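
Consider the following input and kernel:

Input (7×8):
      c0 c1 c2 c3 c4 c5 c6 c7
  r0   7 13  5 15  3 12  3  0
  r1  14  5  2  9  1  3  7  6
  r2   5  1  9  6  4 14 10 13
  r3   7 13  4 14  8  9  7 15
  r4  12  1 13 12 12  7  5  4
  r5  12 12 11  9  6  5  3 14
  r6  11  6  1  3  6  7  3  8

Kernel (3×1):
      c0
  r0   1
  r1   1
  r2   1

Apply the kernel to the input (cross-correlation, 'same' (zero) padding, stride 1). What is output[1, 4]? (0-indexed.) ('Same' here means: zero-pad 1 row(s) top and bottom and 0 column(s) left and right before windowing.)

8

The receptive field on the zero-padded input at this output position is [3 / 1 / 4]. Elementwise product with the kernel and sum: 3·1 + 1·1 + 4·1.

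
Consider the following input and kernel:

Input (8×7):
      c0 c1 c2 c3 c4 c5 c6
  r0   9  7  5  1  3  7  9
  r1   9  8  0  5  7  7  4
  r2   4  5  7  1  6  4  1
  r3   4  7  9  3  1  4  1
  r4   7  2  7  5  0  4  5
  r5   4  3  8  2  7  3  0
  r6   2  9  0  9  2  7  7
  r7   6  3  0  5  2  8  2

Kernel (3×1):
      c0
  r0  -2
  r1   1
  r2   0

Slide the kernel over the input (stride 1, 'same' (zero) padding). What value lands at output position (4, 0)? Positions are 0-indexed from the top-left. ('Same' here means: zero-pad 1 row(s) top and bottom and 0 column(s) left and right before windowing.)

The receptive field on the zero-padded input at this output position is [4 / 7 / 4]. Elementwise product with the kernel and sum: 4·-2 + 7·1.

-1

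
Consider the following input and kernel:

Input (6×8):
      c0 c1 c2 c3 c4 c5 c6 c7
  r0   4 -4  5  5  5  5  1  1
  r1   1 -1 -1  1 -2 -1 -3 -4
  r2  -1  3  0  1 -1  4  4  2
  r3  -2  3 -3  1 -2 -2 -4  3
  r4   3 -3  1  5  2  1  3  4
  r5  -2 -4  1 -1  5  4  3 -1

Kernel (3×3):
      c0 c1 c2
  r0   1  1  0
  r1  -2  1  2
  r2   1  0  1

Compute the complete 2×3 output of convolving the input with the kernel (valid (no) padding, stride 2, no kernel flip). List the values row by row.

Output[0,0]: The receptive field on the input at this output position is [4 -4 5 / 1 -1 -1 / -1 3 0]. Elementwise product with the kernel and sum: 4·1 + -4·1 + 1·-2 + -1·1 + -1·2 + -1·1 + 0·1.

-6 8 10
7 7 2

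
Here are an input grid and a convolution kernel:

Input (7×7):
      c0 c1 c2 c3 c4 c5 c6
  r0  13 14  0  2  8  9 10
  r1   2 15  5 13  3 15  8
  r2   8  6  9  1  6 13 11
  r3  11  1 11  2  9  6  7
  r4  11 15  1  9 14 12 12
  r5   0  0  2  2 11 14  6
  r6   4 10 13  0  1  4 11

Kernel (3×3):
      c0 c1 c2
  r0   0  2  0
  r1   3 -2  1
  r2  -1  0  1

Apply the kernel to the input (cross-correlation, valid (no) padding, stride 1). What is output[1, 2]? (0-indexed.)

The receptive field on the input at this output position is [5 13 3 / 9 1 6 / 11 2 9]. Elementwise product with the kernel and sum: 13·2 + 9·3 + 1·-2 + 6·1 + 11·-1 + 9·1.

55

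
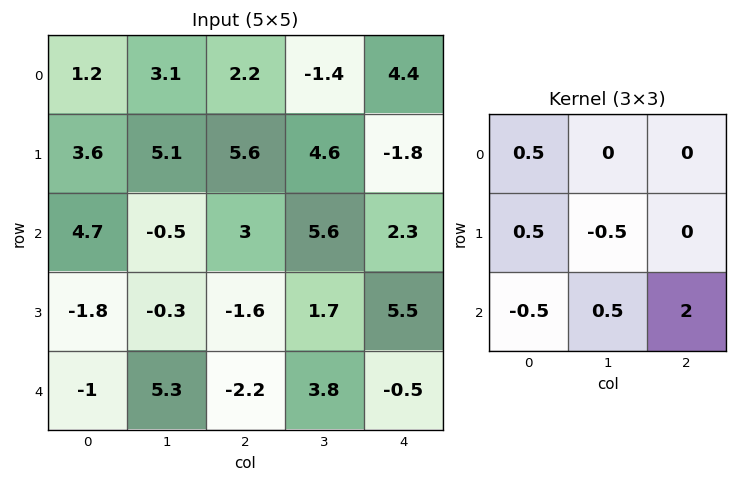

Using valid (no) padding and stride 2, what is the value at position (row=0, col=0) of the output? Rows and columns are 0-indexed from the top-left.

3.25

The receptive field on the input at this output position is [1.2 3.1 2.2 / 3.6 5.1 5.6 / 4.7 -0.5 3]. Elementwise product with the kernel and sum: 1.2·0.5 + 3.6·0.5 + 5.1·-0.5 + 4.7·-0.5 + -0.5·0.5 + 3·2.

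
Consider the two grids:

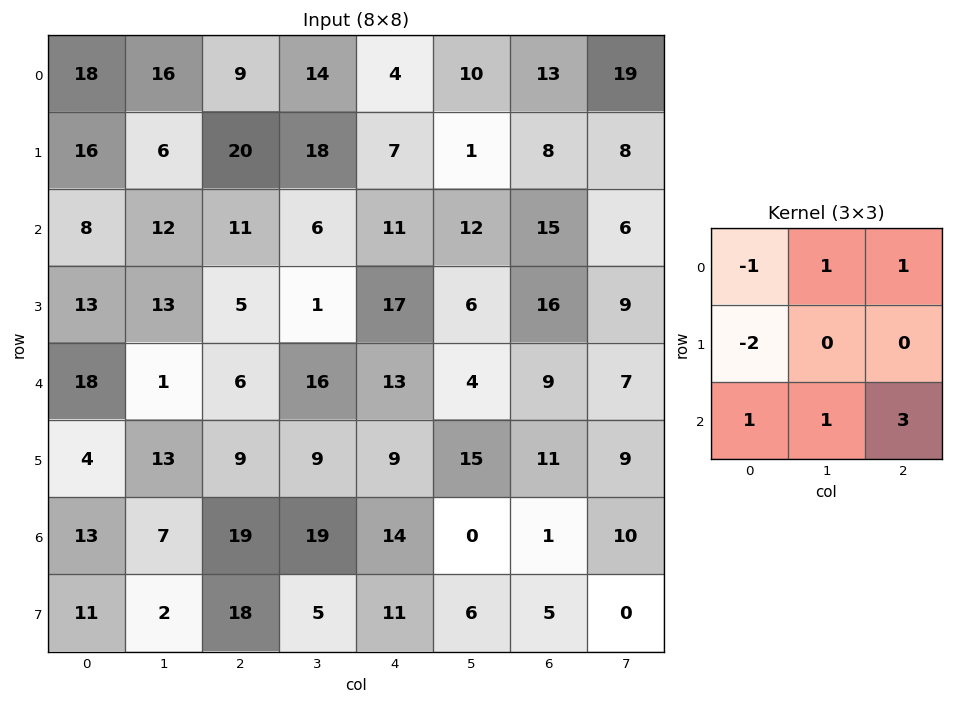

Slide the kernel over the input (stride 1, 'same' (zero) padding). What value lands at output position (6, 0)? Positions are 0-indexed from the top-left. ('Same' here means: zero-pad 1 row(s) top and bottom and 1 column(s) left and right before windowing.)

34

The receptive field on the zero-padded input at this output position is [0 4 13 / 0 13 7 / 0 11 2]. Elementwise product with the kernel and sum: 0·-1 + 4·1 + 13·1 + 0·-2 + 0·1 + 11·1 + 2·3.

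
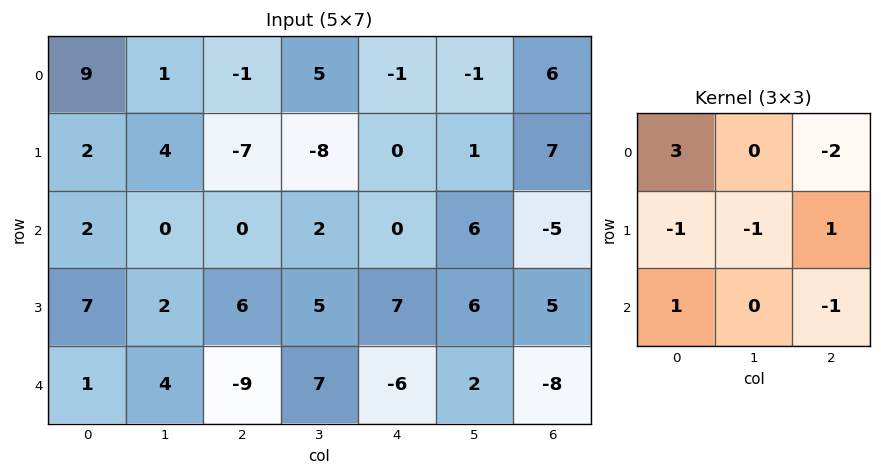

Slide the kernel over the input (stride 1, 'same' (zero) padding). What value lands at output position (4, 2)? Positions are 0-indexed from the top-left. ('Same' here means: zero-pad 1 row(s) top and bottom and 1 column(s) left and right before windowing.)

8

The receptive field on the zero-padded input at this output position is [2 6 5 / 4 -9 7 / 0 0 0]. Elementwise product with the kernel and sum: 2·3 + 5·-2 + 4·-1 + -9·-1 + 7·1 + 0·1 + 0·-1.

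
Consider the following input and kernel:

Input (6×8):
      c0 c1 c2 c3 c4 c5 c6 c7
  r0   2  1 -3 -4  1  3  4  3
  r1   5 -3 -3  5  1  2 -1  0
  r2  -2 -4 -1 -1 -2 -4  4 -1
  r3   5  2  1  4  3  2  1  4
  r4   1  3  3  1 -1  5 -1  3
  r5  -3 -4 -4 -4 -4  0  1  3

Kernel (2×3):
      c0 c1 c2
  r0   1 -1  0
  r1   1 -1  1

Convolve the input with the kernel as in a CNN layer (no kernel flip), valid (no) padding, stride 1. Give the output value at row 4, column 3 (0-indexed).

2

The receptive field on the input at this output position is [1 -1 5 / -4 -4 0]. Elementwise product with the kernel and sum: 1·1 + -1·-1 + -4·1 + -4·-1 + 0·1.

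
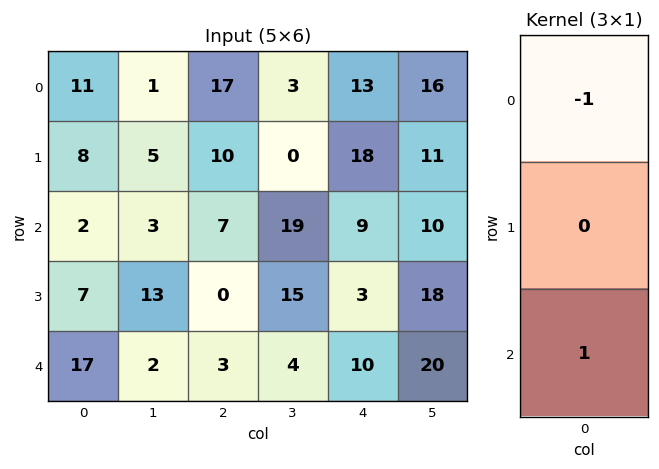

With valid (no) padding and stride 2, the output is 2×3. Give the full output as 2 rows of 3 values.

-9 -10 -4
15 -4 1

Output[0,0]: The receptive field on the input at this output position is [11 / 8 / 2]. Elementwise product with the kernel and sum: 11·-1 + 2·1.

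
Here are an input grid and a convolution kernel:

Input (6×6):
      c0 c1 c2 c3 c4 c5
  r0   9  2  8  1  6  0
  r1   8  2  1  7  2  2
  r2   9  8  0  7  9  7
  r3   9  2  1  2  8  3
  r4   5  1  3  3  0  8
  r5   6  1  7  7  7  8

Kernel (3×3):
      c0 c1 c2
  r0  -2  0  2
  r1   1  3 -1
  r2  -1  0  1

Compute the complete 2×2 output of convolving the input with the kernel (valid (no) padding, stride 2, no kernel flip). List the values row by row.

2 25
-6 14

Output[0,0]: The receptive field on the input at this output position is [9 2 8 / 8 2 1 / 9 8 0]. Elementwise product with the kernel and sum: 9·-2 + 8·2 + 8·1 + 2·3 + 1·-1 + 9·-1 + 0·1.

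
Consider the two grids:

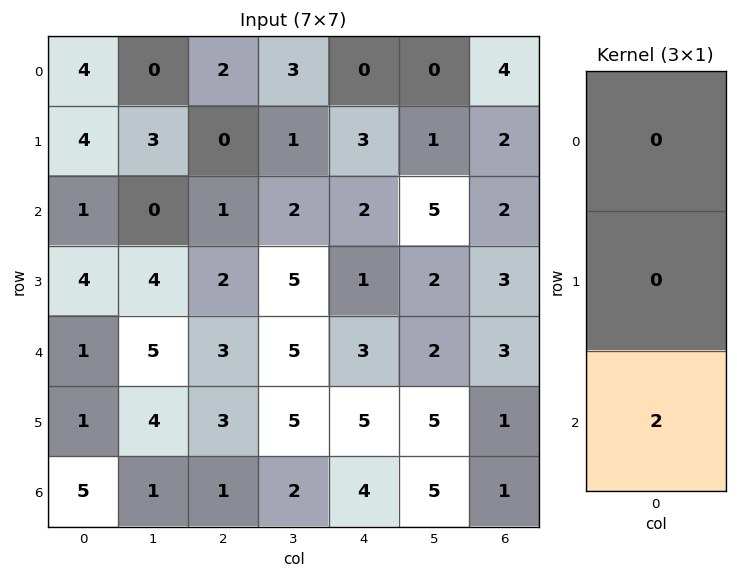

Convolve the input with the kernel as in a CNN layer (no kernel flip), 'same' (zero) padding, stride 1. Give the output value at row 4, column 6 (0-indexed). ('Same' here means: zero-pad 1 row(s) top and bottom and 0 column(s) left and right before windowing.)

The receptive field on the zero-padded input at this output position is [3 / 3 / 1]. Elementwise product with the kernel and sum: 1·2.

2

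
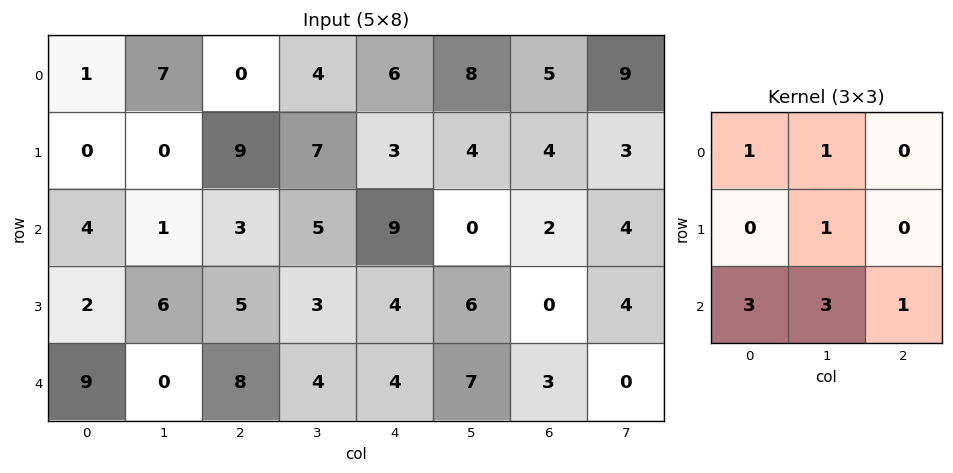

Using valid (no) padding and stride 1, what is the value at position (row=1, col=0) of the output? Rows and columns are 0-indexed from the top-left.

The receptive field on the input at this output position is [0 0 9 / 4 1 3 / 2 6 5]. Elementwise product with the kernel and sum: 0·1 + 0·1 + 1·1 + 2·3 + 6·3 + 5·1.

30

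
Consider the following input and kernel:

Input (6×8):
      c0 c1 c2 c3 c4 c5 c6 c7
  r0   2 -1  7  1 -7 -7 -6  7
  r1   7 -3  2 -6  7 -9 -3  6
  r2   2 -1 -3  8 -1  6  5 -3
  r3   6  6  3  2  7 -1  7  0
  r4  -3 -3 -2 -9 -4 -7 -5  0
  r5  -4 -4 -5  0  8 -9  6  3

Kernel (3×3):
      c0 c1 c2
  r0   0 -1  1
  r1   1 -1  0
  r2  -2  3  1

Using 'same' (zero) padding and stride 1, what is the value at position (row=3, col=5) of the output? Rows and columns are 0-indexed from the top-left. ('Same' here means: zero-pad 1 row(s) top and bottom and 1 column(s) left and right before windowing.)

The receptive field on the zero-padded input at this output position is [-1 6 5 / 7 -1 7 / -4 -7 -5]. Elementwise product with the kernel and sum: 6·-1 + 5·1 + 7·1 + -1·-1 + -4·-2 + -7·3 + -5·1.

-11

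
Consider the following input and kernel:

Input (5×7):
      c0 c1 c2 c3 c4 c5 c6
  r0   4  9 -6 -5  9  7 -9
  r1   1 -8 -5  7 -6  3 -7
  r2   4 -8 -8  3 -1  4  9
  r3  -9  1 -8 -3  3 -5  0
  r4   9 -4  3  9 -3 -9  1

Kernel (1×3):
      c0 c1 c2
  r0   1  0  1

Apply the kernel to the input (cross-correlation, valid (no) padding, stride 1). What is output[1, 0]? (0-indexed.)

The receptive field on the input at this output position is [1 -8 -5]. Elementwise product with the kernel and sum: 1·1 + -5·1.

-4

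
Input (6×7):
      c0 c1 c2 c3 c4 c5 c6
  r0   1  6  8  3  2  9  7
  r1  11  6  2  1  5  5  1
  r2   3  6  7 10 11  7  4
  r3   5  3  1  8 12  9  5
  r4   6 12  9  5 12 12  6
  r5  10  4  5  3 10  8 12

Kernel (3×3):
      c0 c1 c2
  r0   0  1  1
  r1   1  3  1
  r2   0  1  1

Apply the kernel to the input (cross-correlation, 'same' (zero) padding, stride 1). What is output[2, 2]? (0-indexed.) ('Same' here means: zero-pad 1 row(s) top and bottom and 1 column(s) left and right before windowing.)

The receptive field on the zero-padded input at this output position is [6 2 1 / 6 7 10 / 3 1 8]. Elementwise product with the kernel and sum: 2·1 + 1·1 + 6·1 + 7·3 + 10·1 + 1·1 + 8·1.

49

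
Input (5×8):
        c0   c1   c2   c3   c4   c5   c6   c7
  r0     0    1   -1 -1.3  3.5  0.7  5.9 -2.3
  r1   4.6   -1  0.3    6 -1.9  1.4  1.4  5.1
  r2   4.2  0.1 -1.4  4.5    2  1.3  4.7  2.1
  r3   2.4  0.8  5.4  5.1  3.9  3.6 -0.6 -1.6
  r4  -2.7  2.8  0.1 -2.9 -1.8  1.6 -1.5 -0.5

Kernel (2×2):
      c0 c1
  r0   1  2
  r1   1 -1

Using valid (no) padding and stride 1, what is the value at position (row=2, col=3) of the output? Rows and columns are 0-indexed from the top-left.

9.7

The receptive field on the input at this output position is [4.5 2 / 5.1 3.9]. Elementwise product with the kernel and sum: 4.5·1 + 2·2 + 5.1·1 + 3.9·-1.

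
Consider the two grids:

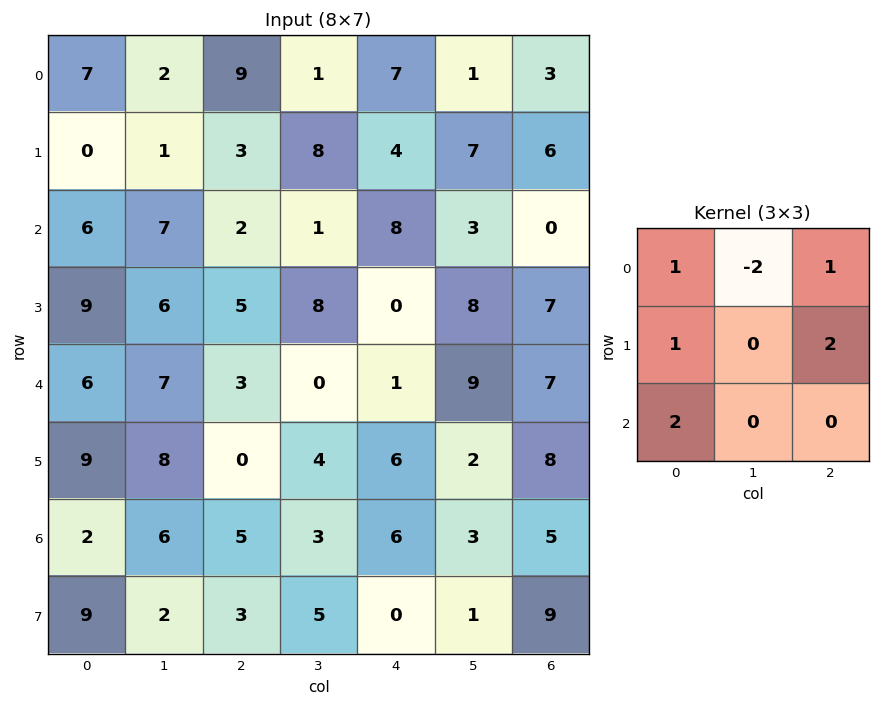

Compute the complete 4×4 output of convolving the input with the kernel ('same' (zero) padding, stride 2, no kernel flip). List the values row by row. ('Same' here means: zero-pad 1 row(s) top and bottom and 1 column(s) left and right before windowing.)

Output[0,0]: The receptive field on the zero-padded input at this output position is [0 0 0 / 0 7 2 / 0 0 1]. Elementwise product with the kernel and sum: 0·1 + 0·-2 + 0·1 + 0·1 + 2·2 + 0·2.
Output[0,1]: The receptive field on the zero-padded input at this output position is [0 0 0 / 2 9 1 / 1 3 8]. Elementwise product with the kernel and sum: 0·1 + 0·-2 + 0·1 + 2·1 + 1·2 + 1·2.

4 6 19 15
15 24 30 14
2 27 42 7
2 28 13 -9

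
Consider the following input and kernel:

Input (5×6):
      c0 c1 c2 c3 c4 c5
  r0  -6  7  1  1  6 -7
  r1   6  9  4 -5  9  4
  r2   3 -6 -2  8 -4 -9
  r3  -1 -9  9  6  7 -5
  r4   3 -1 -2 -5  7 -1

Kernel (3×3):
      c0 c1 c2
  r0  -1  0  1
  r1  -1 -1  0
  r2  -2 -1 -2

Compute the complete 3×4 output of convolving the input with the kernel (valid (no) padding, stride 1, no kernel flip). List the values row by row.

Output[0,0]: The receptive field on the input at this output position is [-6 7 1 / 6 9 4 / 3 -6 -2]. Elementwise product with the kernel and sum: -6·-1 + 1·1 + 6·-1 + 9·-1 + 3·-2 + -6·-1 + -2·-2.
Output[0,1]: The receptive field on the input at this output position is [7 1 1 / 9 4 -5 / -6 -2 8]. Elementwise product with the kernel and sum: 7·-1 + 1·1 + 9·-1 + 4·-1 + -6·-2 + -2·-1 + 8·-2.

-4 -21 10 -6
-6 -9 -39 -4
4 28 -22 -25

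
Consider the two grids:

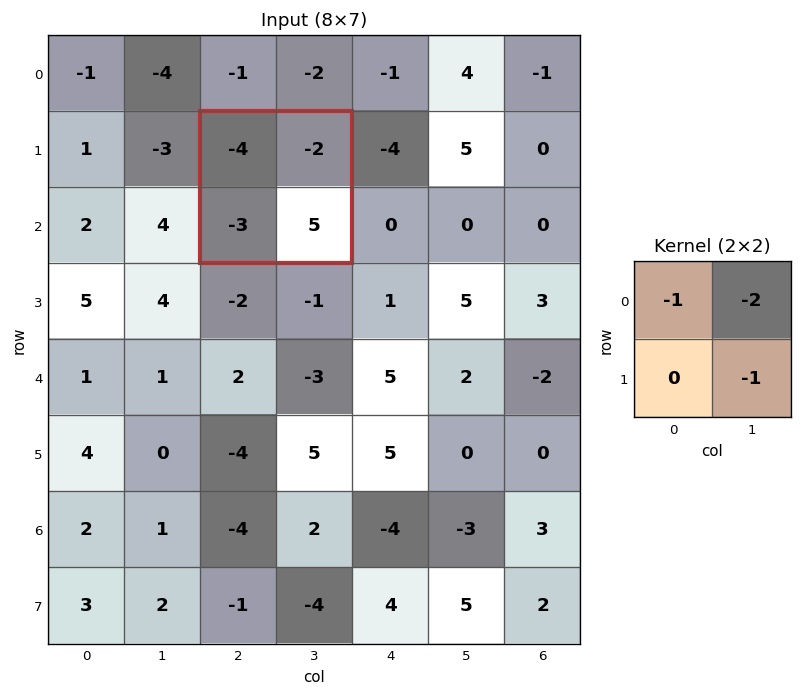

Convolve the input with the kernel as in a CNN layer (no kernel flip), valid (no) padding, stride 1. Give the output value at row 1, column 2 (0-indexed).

3

The receptive field on the input at this output position is [-4 -2 / -3 5]. Elementwise product with the kernel and sum: -4·-1 + -2·-2 + 5·-1.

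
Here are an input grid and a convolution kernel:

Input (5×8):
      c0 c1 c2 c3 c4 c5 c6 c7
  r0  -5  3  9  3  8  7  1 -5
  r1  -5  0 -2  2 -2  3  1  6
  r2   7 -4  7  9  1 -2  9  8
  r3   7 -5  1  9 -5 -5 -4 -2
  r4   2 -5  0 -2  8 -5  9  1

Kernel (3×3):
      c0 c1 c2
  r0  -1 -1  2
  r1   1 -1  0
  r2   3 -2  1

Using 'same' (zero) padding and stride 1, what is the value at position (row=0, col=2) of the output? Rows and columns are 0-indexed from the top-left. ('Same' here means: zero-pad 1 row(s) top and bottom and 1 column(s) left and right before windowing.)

The receptive field on the zero-padded input at this output position is [0 0 0 / 3 9 3 / 0 -2 2]. Elementwise product with the kernel and sum: 0·-1 + 0·-1 + 0·2 + 3·1 + 9·-1 + 0·3 + -2·-2 + 2·1.

0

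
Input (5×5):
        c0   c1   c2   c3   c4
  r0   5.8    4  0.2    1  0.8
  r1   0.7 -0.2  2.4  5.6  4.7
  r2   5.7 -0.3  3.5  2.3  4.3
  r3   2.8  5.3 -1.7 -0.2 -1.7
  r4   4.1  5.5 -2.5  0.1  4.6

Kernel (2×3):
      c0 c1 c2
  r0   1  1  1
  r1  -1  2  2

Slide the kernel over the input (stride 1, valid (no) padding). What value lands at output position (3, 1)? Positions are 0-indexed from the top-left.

-6.9

The receptive field on the input at this output position is [5.3 -1.7 -0.2 / 5.5 -2.5 0.1]. Elementwise product with the kernel and sum: 5.3·1 + -1.7·1 + -0.2·1 + 5.5·-1 + -2.5·2 + 0.1·2.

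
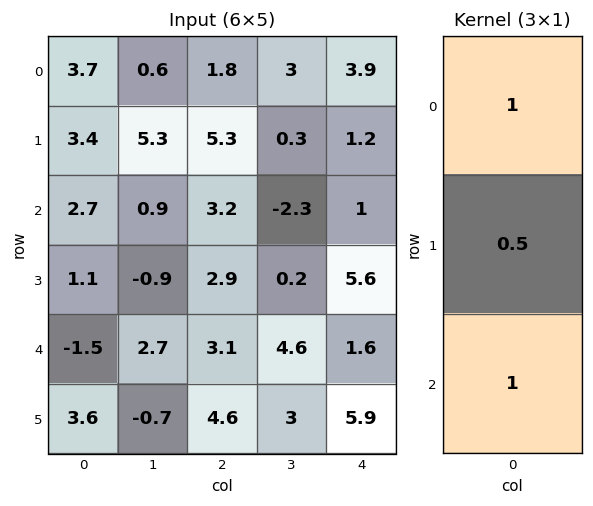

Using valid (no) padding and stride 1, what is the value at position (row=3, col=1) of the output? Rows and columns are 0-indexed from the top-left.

-0.25

The receptive field on the input at this output position is [-0.9 / 2.7 / -0.7]. Elementwise product with the kernel and sum: -0.9·1 + 2.7·0.5 + -0.7·1.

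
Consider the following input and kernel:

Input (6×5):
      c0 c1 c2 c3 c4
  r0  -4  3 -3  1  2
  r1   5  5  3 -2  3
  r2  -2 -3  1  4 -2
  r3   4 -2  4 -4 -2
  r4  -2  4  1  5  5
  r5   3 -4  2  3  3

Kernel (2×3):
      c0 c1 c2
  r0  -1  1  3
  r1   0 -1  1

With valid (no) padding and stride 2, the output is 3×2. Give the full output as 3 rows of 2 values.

-4 15
8 -1
15 19

Output[0,0]: The receptive field on the input at this output position is [-4 3 -3 / 5 5 3]. Elementwise product with the kernel and sum: -4·-1 + 3·1 + -3·3 + 5·-1 + 3·1.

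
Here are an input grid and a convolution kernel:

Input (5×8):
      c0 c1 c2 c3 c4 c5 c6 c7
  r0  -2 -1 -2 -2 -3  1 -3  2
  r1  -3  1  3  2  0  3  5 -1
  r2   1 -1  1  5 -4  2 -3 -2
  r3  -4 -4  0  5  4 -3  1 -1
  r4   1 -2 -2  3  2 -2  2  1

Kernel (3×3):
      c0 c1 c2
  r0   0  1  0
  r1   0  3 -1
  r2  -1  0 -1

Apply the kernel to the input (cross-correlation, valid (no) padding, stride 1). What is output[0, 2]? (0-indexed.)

7

The receptive field on the input at this output position is [-2 -2 -3 / 3 2 0 / 1 5 -4]. Elementwise product with the kernel and sum: -2·1 + 2·3 + 0·-1 + 1·-1 + -4·-1.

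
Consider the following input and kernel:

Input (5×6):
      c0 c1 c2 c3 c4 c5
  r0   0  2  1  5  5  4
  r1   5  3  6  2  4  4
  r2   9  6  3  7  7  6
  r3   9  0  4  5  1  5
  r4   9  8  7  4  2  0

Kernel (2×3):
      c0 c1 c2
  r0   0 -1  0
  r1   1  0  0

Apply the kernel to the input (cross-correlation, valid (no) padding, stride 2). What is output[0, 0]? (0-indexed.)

The receptive field on the input at this output position is [0 2 1 / 5 3 6]. Elementwise product with the kernel and sum: 2·-1 + 5·1.

3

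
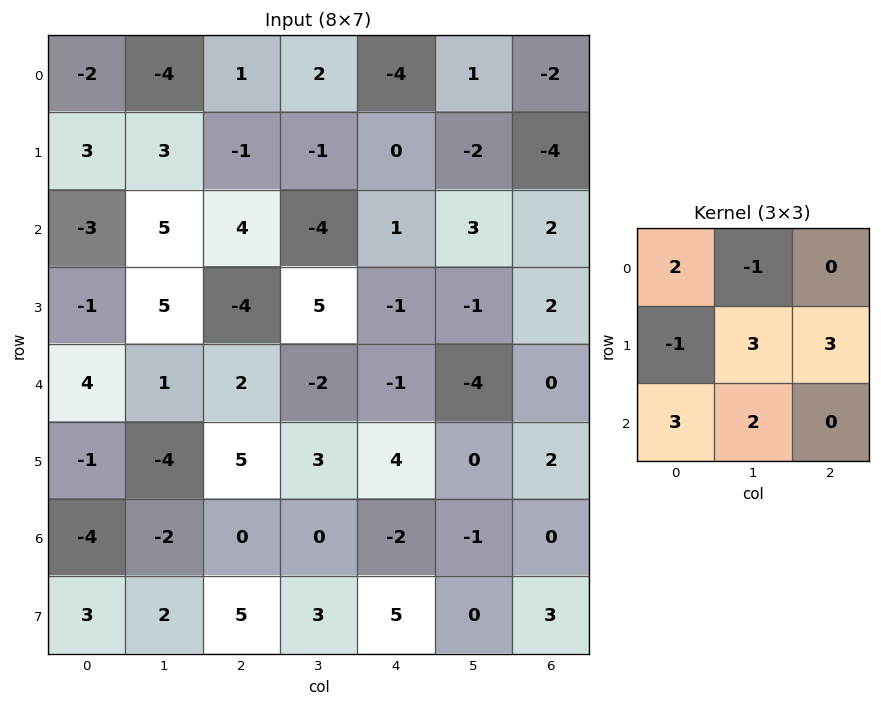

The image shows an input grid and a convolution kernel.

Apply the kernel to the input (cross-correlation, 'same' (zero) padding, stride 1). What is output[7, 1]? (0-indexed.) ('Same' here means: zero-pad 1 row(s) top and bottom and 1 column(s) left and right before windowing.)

12

The receptive field on the zero-padded input at this output position is [-4 -2 0 / 3 2 5 / 0 0 0]. Elementwise product with the kernel and sum: -4·2 + -2·-1 + 3·-1 + 2·3 + 5·3 + 0·3 + 0·2.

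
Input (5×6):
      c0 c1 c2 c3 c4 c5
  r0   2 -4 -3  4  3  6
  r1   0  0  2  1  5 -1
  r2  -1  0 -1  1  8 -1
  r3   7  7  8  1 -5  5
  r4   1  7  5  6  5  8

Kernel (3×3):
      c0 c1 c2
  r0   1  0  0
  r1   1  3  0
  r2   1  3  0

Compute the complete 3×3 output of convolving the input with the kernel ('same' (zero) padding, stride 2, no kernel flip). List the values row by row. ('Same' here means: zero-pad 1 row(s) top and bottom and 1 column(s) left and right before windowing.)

6 -7 29
18 28 12
3 29 22

Output[0,0]: The receptive field on the zero-padded input at this output position is [0 0 0 / 0 2 -4 / 0 0 0]. Elementwise product with the kernel and sum: 0·1 + 0·1 + 2·3 + 0·1 + 0·3.
Output[0,1]: The receptive field on the zero-padded input at this output position is [0 0 0 / -4 -3 4 / 0 2 1]. Elementwise product with the kernel and sum: 0·1 + -4·1 + -3·3 + 0·1 + 2·3.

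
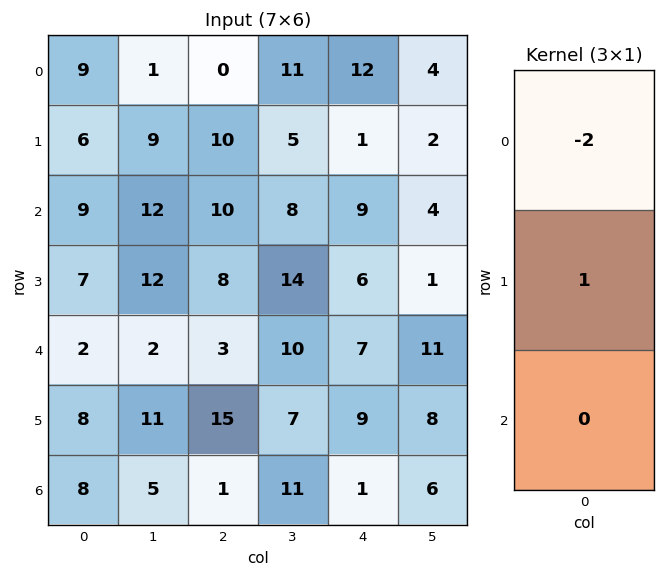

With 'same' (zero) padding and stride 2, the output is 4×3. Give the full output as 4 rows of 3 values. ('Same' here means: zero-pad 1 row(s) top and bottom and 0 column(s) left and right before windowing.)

Output[0,0]: The receptive field on the zero-padded input at this output position is [0 / 9 / 6]. Elementwise product with the kernel and sum: 0·-2 + 9·1.
Output[0,1]: The receptive field on the zero-padded input at this output position is [0 / 0 / 10]. Elementwise product with the kernel and sum: 0·-2 + 0·1.

9 0 12
-3 -10 7
-12 -13 -5
-8 -29 -17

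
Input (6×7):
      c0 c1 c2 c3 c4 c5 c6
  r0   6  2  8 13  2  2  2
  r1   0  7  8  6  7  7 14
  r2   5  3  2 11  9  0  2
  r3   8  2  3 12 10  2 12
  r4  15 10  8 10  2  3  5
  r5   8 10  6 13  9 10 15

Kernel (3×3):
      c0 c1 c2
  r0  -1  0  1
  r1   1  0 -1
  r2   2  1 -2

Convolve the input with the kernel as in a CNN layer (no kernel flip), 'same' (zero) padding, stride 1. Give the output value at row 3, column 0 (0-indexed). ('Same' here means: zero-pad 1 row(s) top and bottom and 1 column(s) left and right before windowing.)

The receptive field on the zero-padded input at this output position is [0 5 3 / 0 8 2 / 0 15 10]. Elementwise product with the kernel and sum: 0·-1 + 3·1 + 0·1 + 2·-1 + 0·2 + 15·1 + 10·-2.

-4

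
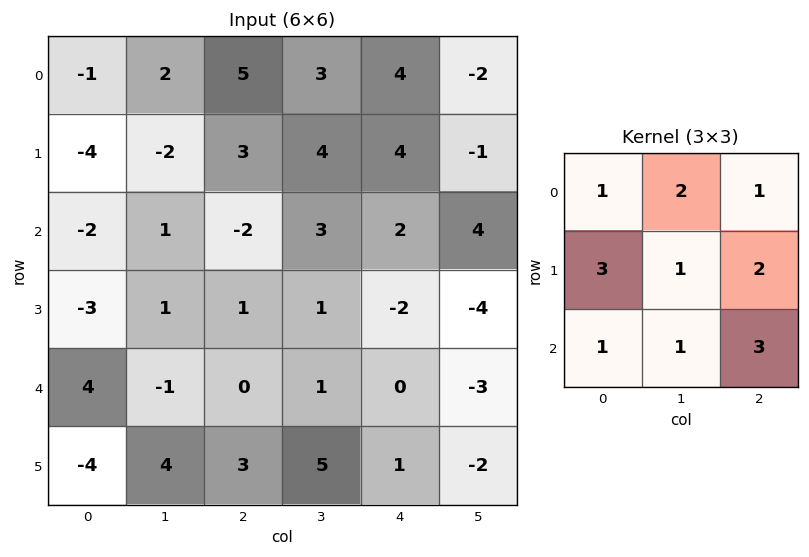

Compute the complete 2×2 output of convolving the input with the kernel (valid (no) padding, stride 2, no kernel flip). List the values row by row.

Output[0,0]: The receptive field on the input at this output position is [-1 2 5 / -4 -2 3 / -2 1 -2]. Elementwise product with the kernel and sum: -1·1 + 2·2 + 5·1 + -4·3 + -2·1 + 3·2 + -2·1 + 1·1 + -2·3.

-7 43
-5 7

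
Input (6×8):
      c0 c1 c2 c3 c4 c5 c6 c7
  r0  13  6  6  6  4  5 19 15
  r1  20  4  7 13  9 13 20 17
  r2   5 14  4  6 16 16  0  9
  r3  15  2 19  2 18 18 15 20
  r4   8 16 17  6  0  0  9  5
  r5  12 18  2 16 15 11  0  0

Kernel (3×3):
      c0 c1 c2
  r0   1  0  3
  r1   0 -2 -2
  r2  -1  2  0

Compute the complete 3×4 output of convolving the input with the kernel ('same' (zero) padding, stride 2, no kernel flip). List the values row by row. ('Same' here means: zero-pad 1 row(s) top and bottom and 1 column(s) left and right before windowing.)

2 -14 -13 -41
4 59 22 58
-18 -52 70 39

Output[0,0]: The receptive field on the zero-padded input at this output position is [0 0 0 / 0 13 6 / 0 20 4]. Elementwise product with the kernel and sum: 0·1 + 0·3 + 13·-2 + 6·-2 + 0·-1 + 20·2.
Output[0,1]: The receptive field on the zero-padded input at this output position is [0 0 0 / 6 6 6 / 4 7 13]. Elementwise product with the kernel and sum: 0·1 + 0·3 + 6·-2 + 6·-2 + 4·-1 + 7·2.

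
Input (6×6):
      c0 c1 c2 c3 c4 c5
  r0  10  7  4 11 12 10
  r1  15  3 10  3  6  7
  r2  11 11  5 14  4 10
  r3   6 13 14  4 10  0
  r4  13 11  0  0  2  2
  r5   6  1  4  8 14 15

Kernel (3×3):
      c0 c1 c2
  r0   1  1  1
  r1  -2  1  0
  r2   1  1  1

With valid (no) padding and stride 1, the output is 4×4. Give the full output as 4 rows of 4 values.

21 56 33 61
50 30 51 6
52 29 1 34
29 22 54 53

Output[0,0]: The receptive field on the input at this output position is [10 7 4 / 15 3 10 / 11 11 5]. Elementwise product with the kernel and sum: 10·1 + 7·1 + 4·1 + 15·-2 + 3·1 + 11·1 + 11·1 + 5·1.
Output[0,1]: The receptive field on the input at this output position is [7 4 11 / 3 10 3 / 11 5 14]. Elementwise product with the kernel and sum: 7·1 + 4·1 + 11·1 + 3·-2 + 10·1 + 11·1 + 5·1 + 14·1.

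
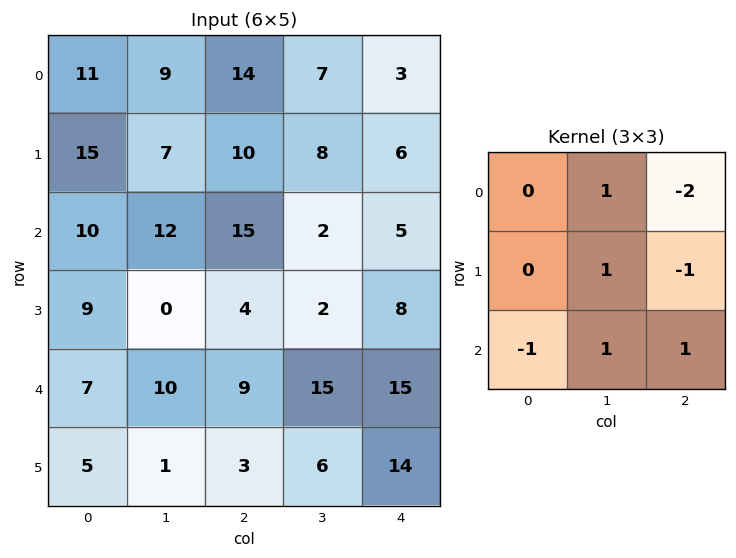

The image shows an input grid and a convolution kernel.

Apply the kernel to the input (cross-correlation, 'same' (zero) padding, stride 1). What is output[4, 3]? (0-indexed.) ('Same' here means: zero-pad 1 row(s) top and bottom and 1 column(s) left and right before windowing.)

The receptive field on the zero-padded input at this output position is [4 2 8 / 9 15 15 / 3 6 14]. Elementwise product with the kernel and sum: 2·1 + 8·-2 + 15·1 + 15·-1 + 3·-1 + 6·1 + 14·1.

3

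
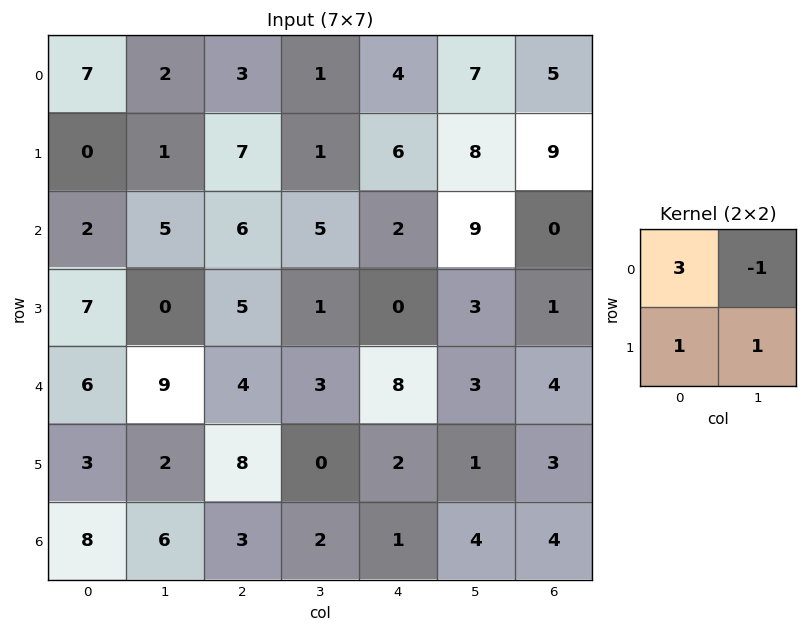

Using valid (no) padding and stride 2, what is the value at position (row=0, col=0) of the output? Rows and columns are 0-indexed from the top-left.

The receptive field on the input at this output position is [7 2 / 0 1]. Elementwise product with the kernel and sum: 7·3 + 2·-1 + 0·1 + 1·1.

20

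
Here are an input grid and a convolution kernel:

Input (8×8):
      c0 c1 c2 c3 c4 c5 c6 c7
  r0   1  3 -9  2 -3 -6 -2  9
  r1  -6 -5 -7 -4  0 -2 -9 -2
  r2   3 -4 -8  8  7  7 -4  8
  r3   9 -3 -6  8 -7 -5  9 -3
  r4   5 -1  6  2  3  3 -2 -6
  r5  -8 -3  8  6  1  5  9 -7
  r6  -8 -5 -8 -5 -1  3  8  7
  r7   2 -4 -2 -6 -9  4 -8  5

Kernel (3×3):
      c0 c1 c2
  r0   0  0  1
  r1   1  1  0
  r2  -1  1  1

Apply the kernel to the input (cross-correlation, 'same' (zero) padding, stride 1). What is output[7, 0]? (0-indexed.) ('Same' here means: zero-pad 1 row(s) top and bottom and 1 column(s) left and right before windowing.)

The receptive field on the zero-padded input at this output position is [0 -8 -5 / 0 2 -4 / 0 0 0]. Elementwise product with the kernel and sum: -5·1 + 0·1 + 2·1 + 0·-1 + 0·1 + 0·1.

-3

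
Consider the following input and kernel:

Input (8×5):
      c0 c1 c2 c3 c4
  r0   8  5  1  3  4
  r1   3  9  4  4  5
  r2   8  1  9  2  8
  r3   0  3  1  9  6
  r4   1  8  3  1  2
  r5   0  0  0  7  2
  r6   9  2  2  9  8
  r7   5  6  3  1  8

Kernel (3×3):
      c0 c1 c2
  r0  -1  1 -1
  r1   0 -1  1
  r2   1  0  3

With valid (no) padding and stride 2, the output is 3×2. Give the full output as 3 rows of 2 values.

Output[0,0]: The receptive field on the input at this output position is [8 5 1 / 3 9 4 / 8 1 9]. Elementwise product with the kernel and sum: 8·-1 + 5·1 + 1·-1 + 9·-1 + 4·1 + 8·1 + 9·3.
Output[0,1]: The receptive field on the input at this output position is [1 3 4 / 4 4 5 / 9 2 8]. Elementwise product with the kernel and sum: 1·-1 + 3·1 + 4·-1 + 4·-1 + 5·1 + 9·1 + 8·3.

26 32
-8 -9
19 17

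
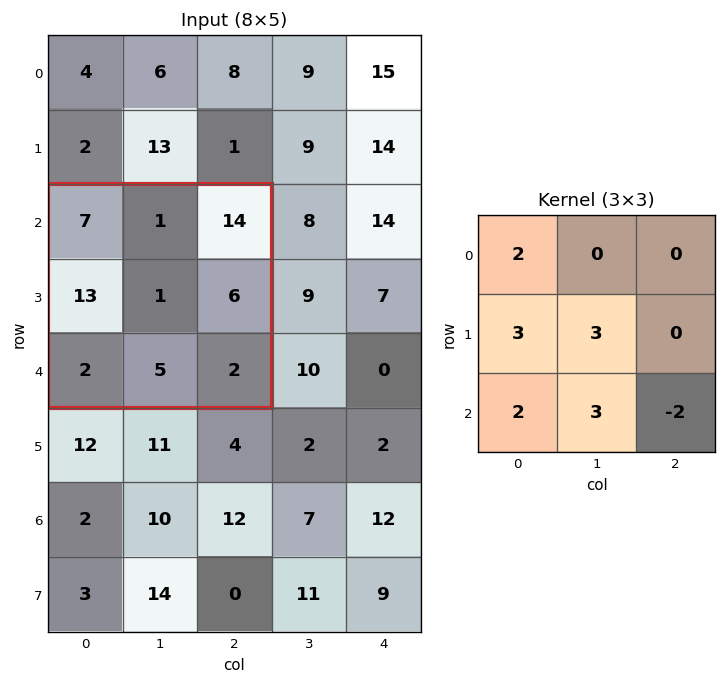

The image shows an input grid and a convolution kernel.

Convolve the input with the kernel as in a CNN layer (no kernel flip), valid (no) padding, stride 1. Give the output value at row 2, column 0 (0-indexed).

The receptive field on the input at this output position is [7 1 14 / 13 1 6 / 2 5 2]. Elementwise product with the kernel and sum: 7·2 + 13·3 + 1·3 + 2·2 + 5·3 + 2·-2.

71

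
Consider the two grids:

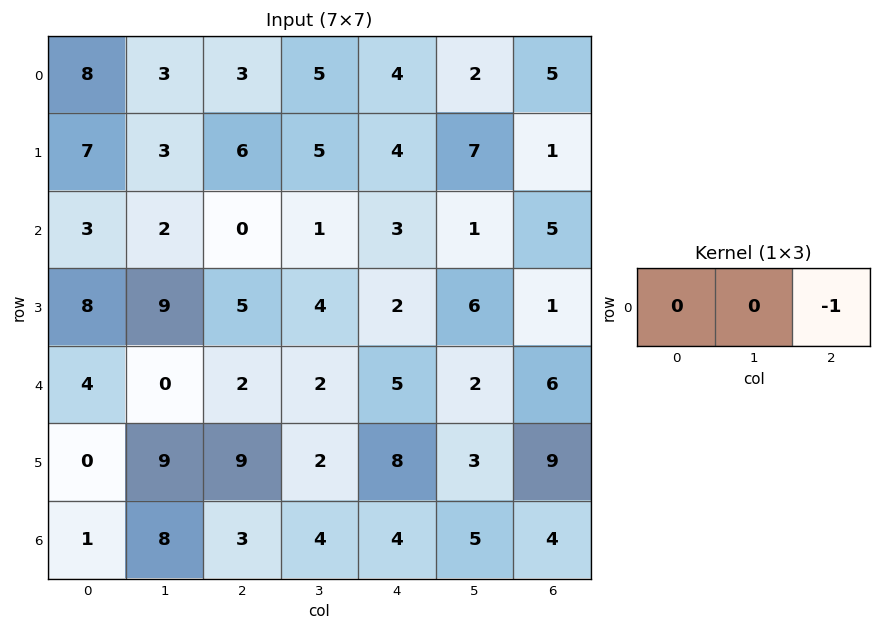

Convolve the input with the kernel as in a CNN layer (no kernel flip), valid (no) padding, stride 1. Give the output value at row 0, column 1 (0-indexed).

-5

The receptive field on the input at this output position is [3 3 5]. Elementwise product with the kernel and sum: 5·-1.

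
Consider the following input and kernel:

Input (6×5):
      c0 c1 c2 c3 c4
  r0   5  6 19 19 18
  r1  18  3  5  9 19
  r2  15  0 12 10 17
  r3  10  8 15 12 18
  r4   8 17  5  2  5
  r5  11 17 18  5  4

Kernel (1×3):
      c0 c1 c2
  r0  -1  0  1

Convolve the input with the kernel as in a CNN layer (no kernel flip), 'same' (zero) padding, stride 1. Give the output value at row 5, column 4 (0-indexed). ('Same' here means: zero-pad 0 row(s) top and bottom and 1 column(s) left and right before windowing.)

The receptive field on the zero-padded input at this output position is [5 4 0]. Elementwise product with the kernel and sum: 5·-1 + 0·1.

-5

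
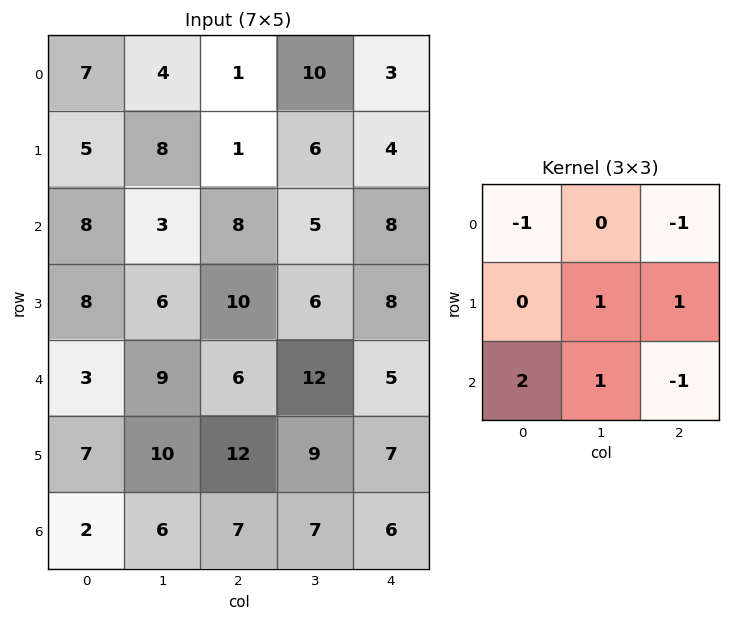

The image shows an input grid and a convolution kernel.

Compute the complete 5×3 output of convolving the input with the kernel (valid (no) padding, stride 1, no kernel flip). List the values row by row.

12 2 19
17 15 26
9 20 17
9 29 25
16 12 20

Output[0,0]: The receptive field on the input at this output position is [7 4 1 / 5 8 1 / 8 3 8]. Elementwise product with the kernel and sum: 7·-1 + 1·-1 + 8·1 + 1·1 + 8·2 + 3·1 + 8·-1.
Output[0,1]: The receptive field on the input at this output position is [4 1 10 / 8 1 6 / 3 8 5]. Elementwise product with the kernel and sum: 4·-1 + 10·-1 + 1·1 + 6·1 + 3·2 + 8·1 + 5·-1.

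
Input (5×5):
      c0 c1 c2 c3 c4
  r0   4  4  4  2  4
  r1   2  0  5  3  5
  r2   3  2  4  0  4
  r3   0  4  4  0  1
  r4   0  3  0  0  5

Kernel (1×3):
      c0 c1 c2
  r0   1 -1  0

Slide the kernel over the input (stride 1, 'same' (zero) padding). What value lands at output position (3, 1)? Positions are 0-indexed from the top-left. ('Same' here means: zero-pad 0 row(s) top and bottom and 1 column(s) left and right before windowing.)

The receptive field on the zero-padded input at this output position is [0 4 4]. Elementwise product with the kernel and sum: 0·1 + 4·-1.

-4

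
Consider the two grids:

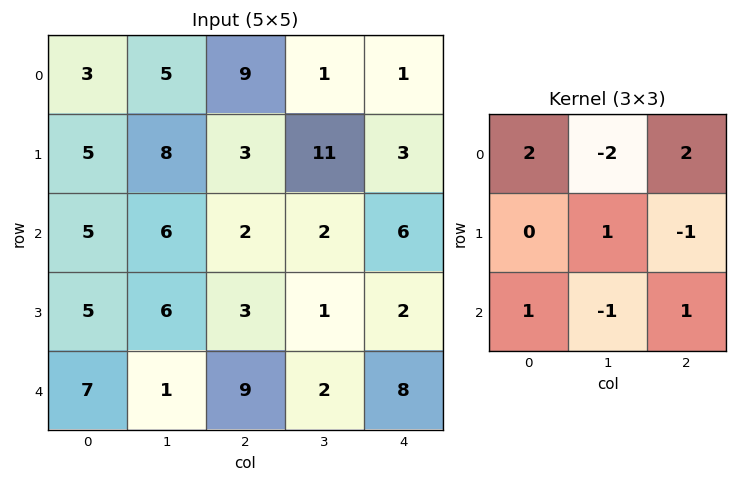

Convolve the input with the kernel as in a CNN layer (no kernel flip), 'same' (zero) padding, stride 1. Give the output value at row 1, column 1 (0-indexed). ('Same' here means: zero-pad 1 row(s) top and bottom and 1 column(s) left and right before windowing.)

20

The receptive field on the zero-padded input at this output position is [3 5 9 / 5 8 3 / 5 6 2]. Elementwise product with the kernel and sum: 3·2 + 5·-2 + 9·2 + 8·1 + 3·-1 + 5·1 + 6·-1 + 2·1.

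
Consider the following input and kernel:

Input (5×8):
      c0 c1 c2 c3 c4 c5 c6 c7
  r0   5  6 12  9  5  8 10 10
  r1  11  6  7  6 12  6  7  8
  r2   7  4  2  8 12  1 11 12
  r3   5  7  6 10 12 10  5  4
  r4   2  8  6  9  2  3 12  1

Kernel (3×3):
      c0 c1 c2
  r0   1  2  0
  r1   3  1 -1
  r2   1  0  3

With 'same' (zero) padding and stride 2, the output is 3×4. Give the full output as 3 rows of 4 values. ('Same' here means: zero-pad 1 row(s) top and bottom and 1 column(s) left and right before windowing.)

17 45 48 54
46 63 105 44
4 40 60 40

Output[0,0]: The receptive field on the zero-padded input at this output position is [0 0 0 / 0 5 6 / 0 11 6]. Elementwise product with the kernel and sum: 0·1 + 0·2 + 0·3 + 5·1 + 6·-1 + 0·1 + 6·3.
Output[0,1]: The receptive field on the zero-padded input at this output position is [0 0 0 / 6 12 9 / 6 7 6]. Elementwise product with the kernel and sum: 0·1 + 0·2 + 6·3 + 12·1 + 9·-1 + 6·1 + 6·3.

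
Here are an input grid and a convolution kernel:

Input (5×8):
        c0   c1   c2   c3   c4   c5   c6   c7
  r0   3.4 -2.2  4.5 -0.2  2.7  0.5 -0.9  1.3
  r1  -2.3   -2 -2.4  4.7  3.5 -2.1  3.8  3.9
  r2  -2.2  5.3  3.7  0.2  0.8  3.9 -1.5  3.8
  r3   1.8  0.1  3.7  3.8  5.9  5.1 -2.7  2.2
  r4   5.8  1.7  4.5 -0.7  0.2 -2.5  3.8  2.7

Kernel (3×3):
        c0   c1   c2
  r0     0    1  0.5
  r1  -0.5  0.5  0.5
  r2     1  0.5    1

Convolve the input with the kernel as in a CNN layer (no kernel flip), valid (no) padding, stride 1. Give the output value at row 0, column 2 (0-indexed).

11.05

The receptive field on the input at this output position is [4.5 -0.2 2.7 / -2.4 4.7 3.5 / 3.7 0.2 0.8]. Elementwise product with the kernel and sum: -0.2·1 + 2.7·0.5 + -2.4·-0.5 + 4.7·0.5 + 3.5·0.5 + 3.7·1 + 0.2·0.5 + 0.8·1.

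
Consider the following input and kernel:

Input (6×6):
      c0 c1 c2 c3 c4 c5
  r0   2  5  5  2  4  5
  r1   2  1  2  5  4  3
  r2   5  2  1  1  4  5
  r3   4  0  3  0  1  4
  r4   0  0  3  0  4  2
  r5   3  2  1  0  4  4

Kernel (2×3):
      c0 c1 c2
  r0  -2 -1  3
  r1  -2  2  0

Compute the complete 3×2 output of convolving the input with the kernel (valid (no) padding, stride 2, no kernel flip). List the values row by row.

4 6
-17 3
7 4

Output[0,0]: The receptive field on the input at this output position is [2 5 5 / 2 1 2]. Elementwise product with the kernel and sum: 2·-2 + 5·-1 + 5·3 + 2·-2 + 1·2.
Output[0,1]: The receptive field on the input at this output position is [5 2 4 / 2 5 4]. Elementwise product with the kernel and sum: 5·-2 + 2·-1 + 4·3 + 2·-2 + 5·2.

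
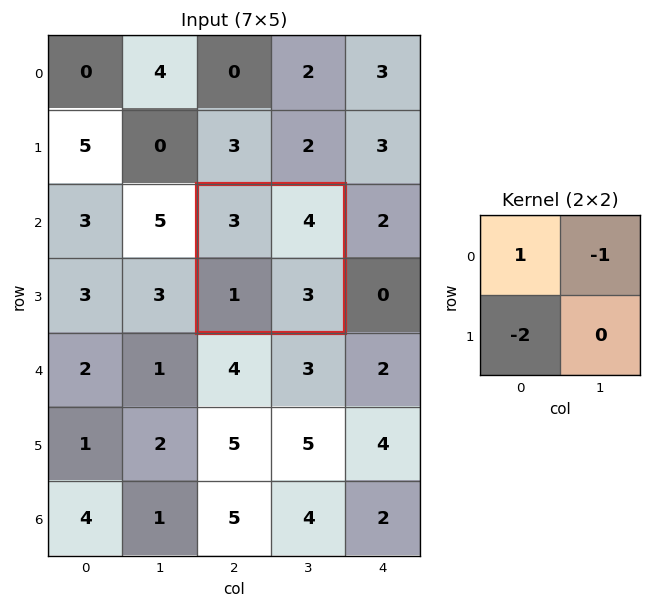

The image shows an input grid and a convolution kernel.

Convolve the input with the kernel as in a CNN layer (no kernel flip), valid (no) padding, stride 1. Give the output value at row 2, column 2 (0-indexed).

The receptive field on the input at this output position is [3 4 / 1 3]. Elementwise product with the kernel and sum: 3·1 + 4·-1 + 1·-2.

-3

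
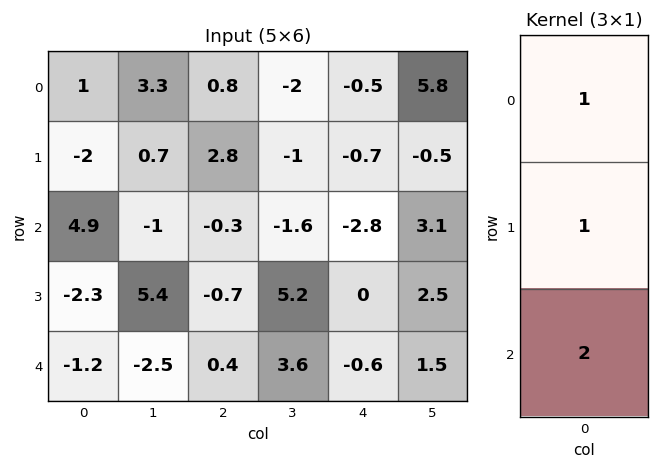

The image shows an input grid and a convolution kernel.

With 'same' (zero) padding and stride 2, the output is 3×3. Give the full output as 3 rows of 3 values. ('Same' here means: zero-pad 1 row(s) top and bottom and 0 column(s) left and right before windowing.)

Output[0,0]: The receptive field on the zero-padded input at this output position is [0 / 1 / -2]. Elementwise product with the kernel and sum: 0·1 + 1·1 + -2·2.
Output[0,1]: The receptive field on the zero-padded input at this output position is [0 / 0.8 / 2.8]. Elementwise product with the kernel and sum: 0·1 + 0.8·1 + 2.8·2.

-3 6.4 -1.9
-1.7 1.1 -3.5
-3.5 -0.3 -0.6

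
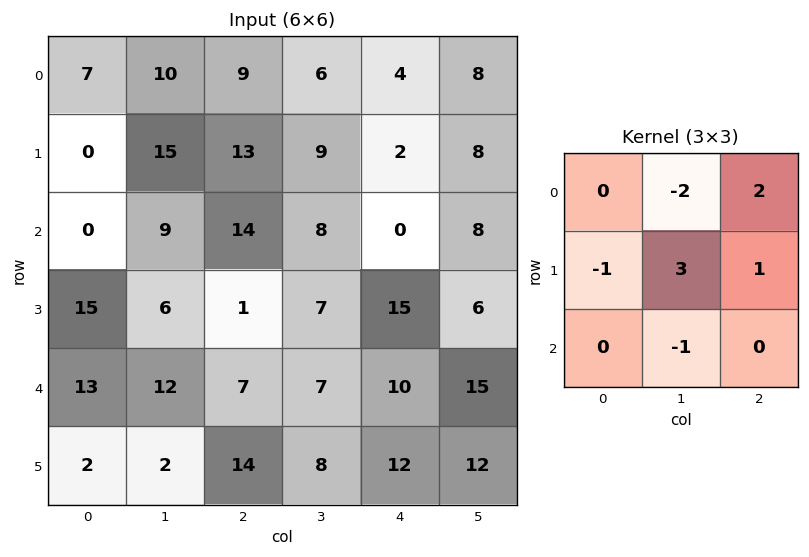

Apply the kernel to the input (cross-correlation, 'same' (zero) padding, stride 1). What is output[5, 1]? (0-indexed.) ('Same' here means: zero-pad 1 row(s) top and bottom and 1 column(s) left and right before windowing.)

8

The receptive field on the zero-padded input at this output position is [13 12 7 / 2 2 14 / 0 0 0]. Elementwise product with the kernel and sum: 12·-2 + 7·2 + 2·-1 + 2·3 + 14·1 + 0·-1.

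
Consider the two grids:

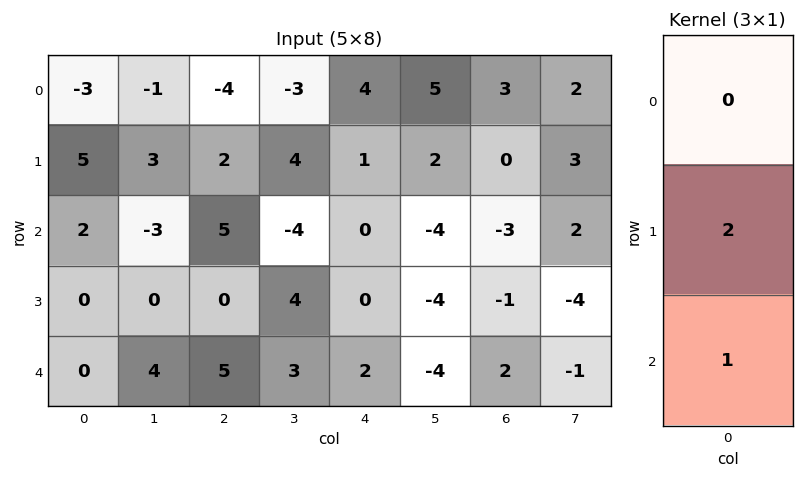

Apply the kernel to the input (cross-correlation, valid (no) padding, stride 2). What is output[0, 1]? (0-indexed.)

9

The receptive field on the input at this output position is [-4 / 2 / 5]. Elementwise product with the kernel and sum: 2·2 + 5·1.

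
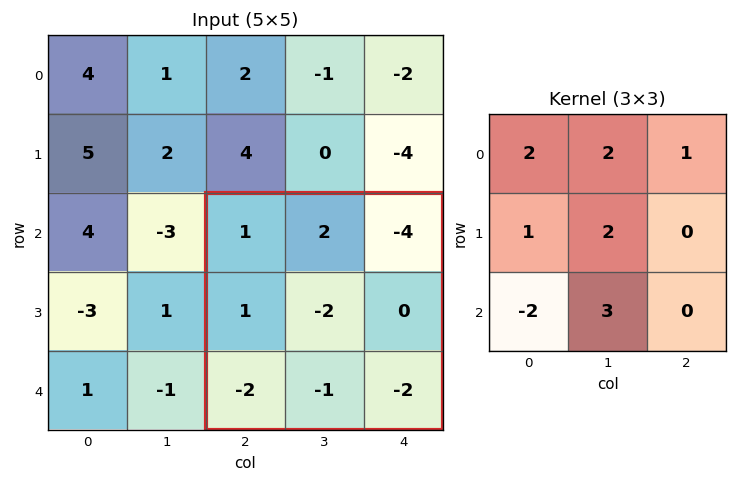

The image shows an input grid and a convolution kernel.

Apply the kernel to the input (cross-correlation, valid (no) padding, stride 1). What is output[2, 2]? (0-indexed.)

0

The receptive field on the input at this output position is [1 2 -4 / 1 -2 0 / -2 -1 -2]. Elementwise product with the kernel and sum: 1·2 + 2·2 + -4·1 + 1·1 + -2·2 + -2·-2 + -1·3.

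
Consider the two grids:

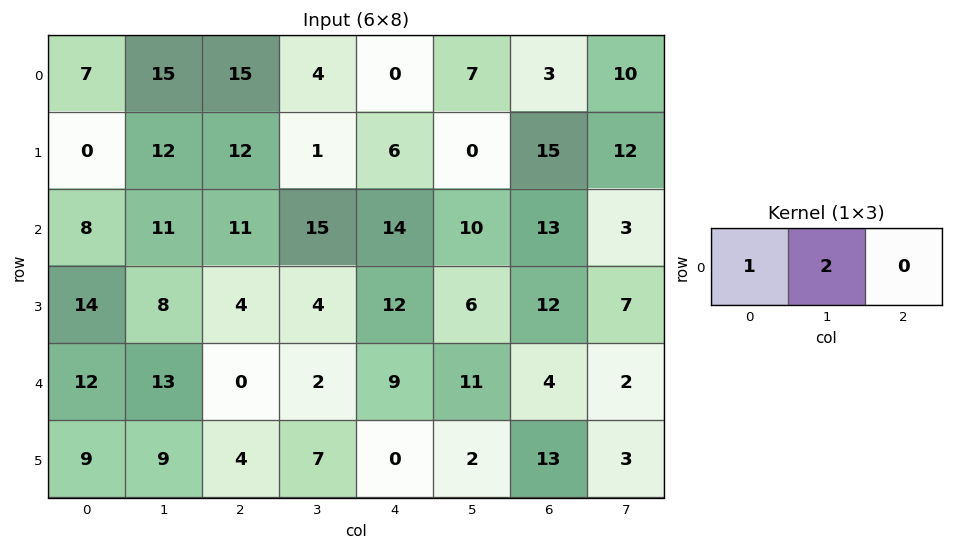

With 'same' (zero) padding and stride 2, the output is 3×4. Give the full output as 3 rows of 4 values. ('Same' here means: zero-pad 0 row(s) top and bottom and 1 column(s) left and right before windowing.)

14 45 4 13
16 33 43 36
24 13 20 19

Output[0,0]: The receptive field on the zero-padded input at this output position is [0 7 15]. Elementwise product with the kernel and sum: 0·1 + 7·2.
Output[0,1]: The receptive field on the zero-padded input at this output position is [15 15 4]. Elementwise product with the kernel and sum: 15·1 + 15·2.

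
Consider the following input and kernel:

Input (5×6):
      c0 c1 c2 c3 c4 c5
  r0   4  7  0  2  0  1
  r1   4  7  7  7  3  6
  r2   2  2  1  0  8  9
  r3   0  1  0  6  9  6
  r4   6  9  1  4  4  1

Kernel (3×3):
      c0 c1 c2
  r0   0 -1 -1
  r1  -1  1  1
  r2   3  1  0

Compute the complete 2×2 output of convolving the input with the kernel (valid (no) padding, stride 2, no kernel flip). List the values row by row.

11 4
25 14

Output[0,0]: The receptive field on the input at this output position is [4 7 0 / 4 7 7 / 2 2 1]. Elementwise product with the kernel and sum: 7·-1 + 0·-1 + 4·-1 + 7·1 + 7·1 + 2·3 + 2·1.
Output[0,1]: The receptive field on the input at this output position is [0 2 0 / 7 7 3 / 1 0 8]. Elementwise product with the kernel and sum: 2·-1 + 0·-1 + 7·-1 + 7·1 + 3·1 + 1·3 + 0·1.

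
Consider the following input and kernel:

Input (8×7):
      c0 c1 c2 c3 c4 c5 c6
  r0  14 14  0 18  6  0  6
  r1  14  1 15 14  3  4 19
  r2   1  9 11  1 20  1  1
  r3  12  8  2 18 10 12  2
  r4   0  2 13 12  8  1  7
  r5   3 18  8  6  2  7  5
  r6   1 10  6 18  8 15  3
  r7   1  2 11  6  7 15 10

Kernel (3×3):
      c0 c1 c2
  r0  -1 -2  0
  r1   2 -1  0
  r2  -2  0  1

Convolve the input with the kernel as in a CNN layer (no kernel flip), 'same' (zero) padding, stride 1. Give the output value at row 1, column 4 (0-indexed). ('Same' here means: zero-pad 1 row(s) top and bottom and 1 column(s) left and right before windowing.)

The receptive field on the zero-padded input at this output position is [18 6 0 / 14 3 4 / 1 20 1]. Elementwise product with the kernel and sum: 18·-1 + 6·-2 + 14·2 + 3·-1 + 1·-2 + 1·1.

-6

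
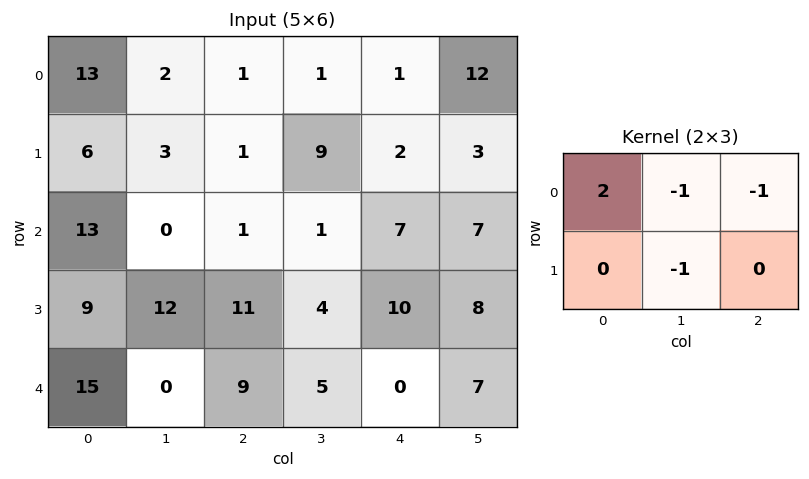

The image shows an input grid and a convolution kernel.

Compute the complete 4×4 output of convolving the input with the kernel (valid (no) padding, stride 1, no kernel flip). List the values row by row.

20 1 -9 -13
8 -5 -10 6
13 -13 -10 -22
-5 0 3 -10

Output[0,0]: The receptive field on the input at this output position is [13 2 1 / 6 3 1]. Elementwise product with the kernel and sum: 13·2 + 2·-1 + 1·-1 + 3·-1.
Output[0,1]: The receptive field on the input at this output position is [2 1 1 / 3 1 9]. Elementwise product with the kernel and sum: 2·2 + 1·-1 + 1·-1 + 1·-1.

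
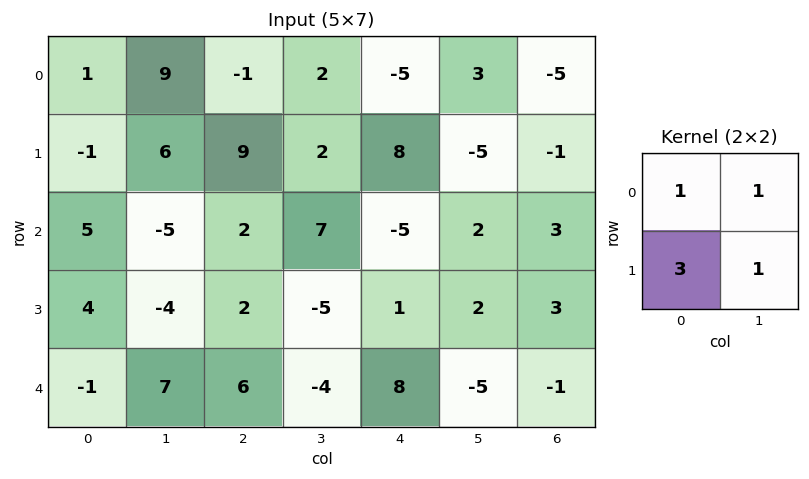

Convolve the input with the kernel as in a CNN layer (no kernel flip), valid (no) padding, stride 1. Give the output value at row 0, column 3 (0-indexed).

The receptive field on the input at this output position is [2 -5 / 2 8]. Elementwise product with the kernel and sum: 2·1 + -5·1 + 2·3 + 8·1.

11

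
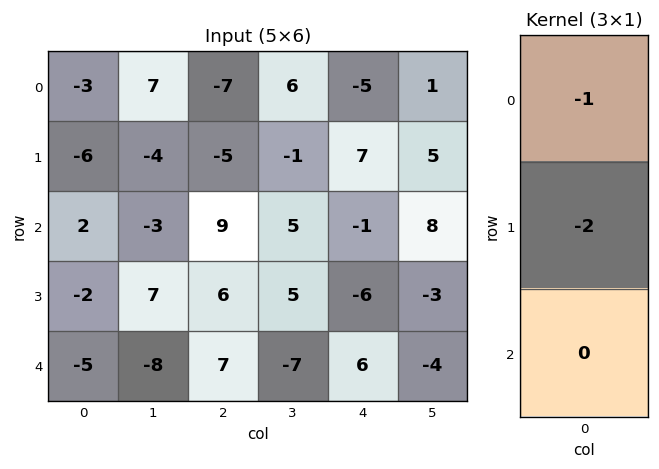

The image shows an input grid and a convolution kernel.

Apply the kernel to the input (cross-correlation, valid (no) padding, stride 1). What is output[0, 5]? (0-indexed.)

The receptive field on the input at this output position is [1 / 5 / 8]. Elementwise product with the kernel and sum: 1·-1 + 5·-2.

-11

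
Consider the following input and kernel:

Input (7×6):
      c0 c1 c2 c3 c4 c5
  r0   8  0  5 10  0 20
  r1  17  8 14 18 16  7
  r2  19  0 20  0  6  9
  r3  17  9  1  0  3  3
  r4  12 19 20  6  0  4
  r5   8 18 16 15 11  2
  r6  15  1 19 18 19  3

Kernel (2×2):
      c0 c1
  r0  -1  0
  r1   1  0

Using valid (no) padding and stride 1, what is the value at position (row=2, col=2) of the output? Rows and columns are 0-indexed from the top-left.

The receptive field on the input at this output position is [20 0 / 1 0]. Elementwise product with the kernel and sum: 20·-1 + 1·1.

-19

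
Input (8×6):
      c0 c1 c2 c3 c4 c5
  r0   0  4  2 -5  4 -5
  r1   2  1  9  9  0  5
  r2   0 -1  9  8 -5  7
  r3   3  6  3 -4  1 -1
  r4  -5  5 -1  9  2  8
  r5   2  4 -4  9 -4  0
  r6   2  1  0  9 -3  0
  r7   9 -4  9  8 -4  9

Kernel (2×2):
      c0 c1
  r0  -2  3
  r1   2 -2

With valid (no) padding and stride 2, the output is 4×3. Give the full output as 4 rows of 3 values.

Output[0,0]: The receptive field on the input at this output position is [0 4 / 2 1]. Elementwise product with the kernel and sum: 0·-2 + 4·3 + 2·2 + 1·-2.
Output[0,1]: The receptive field on the input at this output position is [2 -5 / 9 9]. Elementwise product with the kernel and sum: 2·-2 + -5·3 + 9·2 + 9·-2.

14 -19 -33
-9 20 35
21 3 12
25 29 -20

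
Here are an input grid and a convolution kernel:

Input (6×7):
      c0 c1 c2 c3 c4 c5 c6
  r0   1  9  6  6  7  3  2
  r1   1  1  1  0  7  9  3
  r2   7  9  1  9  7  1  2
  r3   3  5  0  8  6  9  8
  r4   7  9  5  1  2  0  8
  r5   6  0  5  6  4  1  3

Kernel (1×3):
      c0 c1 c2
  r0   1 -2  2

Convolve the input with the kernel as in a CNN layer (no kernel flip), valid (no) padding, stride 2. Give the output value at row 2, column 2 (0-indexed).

18

The receptive field on the input at this output position is [2 0 8]. Elementwise product with the kernel and sum: 2·1 + 0·-2 + 8·2.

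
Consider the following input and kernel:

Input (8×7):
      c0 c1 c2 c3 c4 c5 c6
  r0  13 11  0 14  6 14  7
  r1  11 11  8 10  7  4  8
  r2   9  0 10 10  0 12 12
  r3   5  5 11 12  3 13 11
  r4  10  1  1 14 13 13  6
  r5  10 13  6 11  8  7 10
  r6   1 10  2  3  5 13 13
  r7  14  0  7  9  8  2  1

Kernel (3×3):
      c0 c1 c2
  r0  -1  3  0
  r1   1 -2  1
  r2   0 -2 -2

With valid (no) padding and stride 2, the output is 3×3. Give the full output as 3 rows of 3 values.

-3 17 -5
-7 -44 -14
-41 17 -22

Output[0,0]: The receptive field on the input at this output position is [13 11 0 / 11 11 8 / 9 0 10]. Elementwise product with the kernel and sum: 13·-1 + 11·3 + 11·1 + 11·-2 + 8·1 + 0·-2 + 10·-2.
Output[0,1]: The receptive field on the input at this output position is [0 14 6 / 8 10 7 / 10 10 0]. Elementwise product with the kernel and sum: 0·-1 + 14·3 + 8·1 + 10·-2 + 7·1 + 10·-2 + 0·-2.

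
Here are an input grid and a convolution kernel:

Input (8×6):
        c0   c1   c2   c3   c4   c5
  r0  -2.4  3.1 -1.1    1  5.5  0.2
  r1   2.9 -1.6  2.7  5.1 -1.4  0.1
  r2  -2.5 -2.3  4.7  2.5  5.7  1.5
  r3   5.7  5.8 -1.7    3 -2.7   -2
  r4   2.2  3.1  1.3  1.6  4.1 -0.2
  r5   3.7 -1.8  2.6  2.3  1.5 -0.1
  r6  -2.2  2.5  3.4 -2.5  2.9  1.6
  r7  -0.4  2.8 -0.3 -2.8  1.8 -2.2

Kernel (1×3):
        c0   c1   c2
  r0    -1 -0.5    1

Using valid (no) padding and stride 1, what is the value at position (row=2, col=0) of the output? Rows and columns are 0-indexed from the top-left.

8.35

The receptive field on the input at this output position is [-2.5 -2.3 4.7]. Elementwise product with the kernel and sum: -2.5·-1 + -2.3·-0.5 + 4.7·1.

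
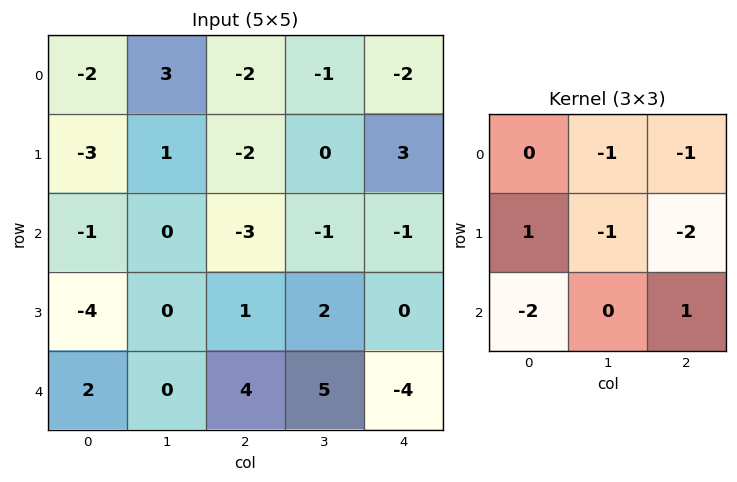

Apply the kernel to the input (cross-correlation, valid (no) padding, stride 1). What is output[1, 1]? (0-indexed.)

9

The receptive field on the input at this output position is [1 -2 0 / 0 -3 -1 / 0 1 2]. Elementwise product with the kernel and sum: -2·-1 + 0·-1 + 0·1 + -3·-1 + -1·-2 + 0·-2 + 2·1.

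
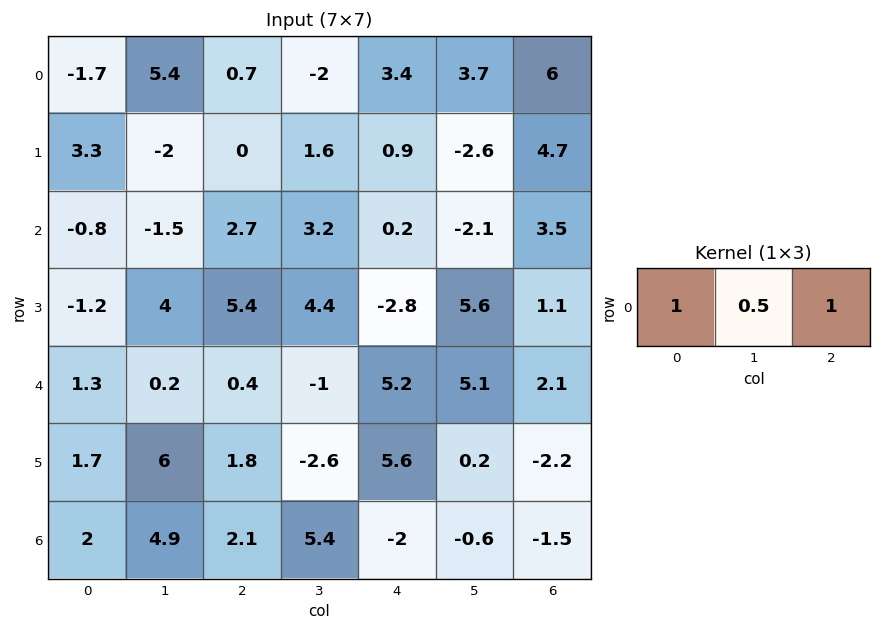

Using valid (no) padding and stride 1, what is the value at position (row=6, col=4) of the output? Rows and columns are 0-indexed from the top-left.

The receptive field on the input at this output position is [-2 -0.6 -1.5]. Elementwise product with the kernel and sum: -2·1 + -0.6·0.5 + -1.5·1.

-3.8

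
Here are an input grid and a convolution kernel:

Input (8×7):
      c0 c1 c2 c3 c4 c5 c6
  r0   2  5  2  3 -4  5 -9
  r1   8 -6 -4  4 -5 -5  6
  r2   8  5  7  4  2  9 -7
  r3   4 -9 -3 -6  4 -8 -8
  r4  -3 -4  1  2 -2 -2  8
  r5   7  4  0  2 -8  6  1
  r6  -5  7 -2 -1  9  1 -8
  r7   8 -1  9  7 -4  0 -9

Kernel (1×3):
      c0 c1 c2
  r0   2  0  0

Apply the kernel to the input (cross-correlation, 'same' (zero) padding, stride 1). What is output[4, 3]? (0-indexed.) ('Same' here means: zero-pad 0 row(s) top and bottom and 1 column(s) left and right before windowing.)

2

The receptive field on the zero-padded input at this output position is [1 2 -2]. Elementwise product with the kernel and sum: 1·2.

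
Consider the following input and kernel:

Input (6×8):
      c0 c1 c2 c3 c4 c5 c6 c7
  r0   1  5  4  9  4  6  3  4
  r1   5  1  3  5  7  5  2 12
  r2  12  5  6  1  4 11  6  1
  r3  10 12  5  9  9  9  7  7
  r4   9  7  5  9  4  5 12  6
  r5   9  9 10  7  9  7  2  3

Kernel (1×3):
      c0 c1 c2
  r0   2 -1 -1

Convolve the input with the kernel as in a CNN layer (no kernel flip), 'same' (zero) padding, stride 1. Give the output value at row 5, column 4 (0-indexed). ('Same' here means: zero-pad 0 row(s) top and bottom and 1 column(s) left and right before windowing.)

The receptive field on the zero-padded input at this output position is [7 9 7]. Elementwise product with the kernel and sum: 7·2 + 9·-1 + 7·-1.

-2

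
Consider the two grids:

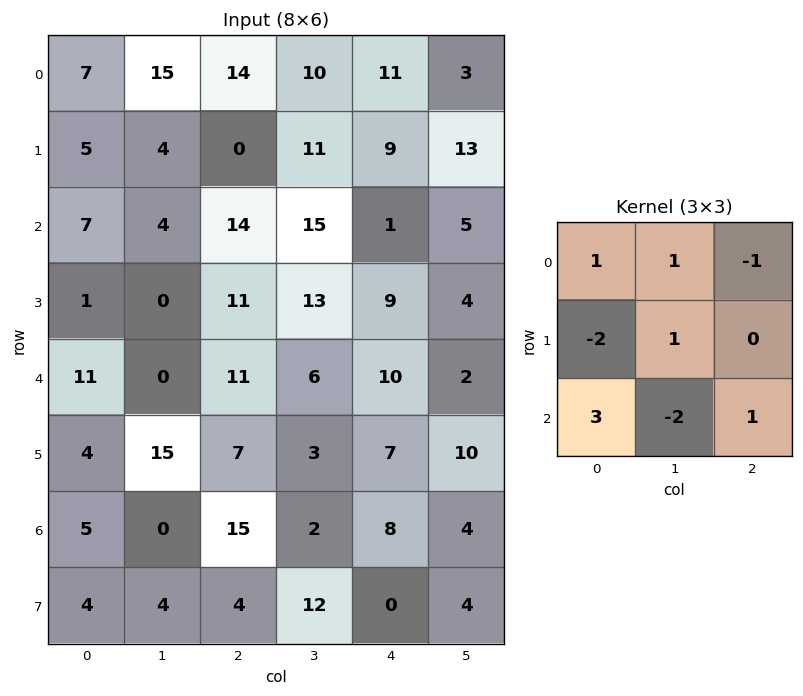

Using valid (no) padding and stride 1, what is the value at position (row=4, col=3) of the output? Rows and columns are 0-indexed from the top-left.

9

The receptive field on the input at this output position is [6 10 2 / 3 7 10 / 2 8 4]. Elementwise product with the kernel and sum: 6·1 + 10·1 + 2·-1 + 3·-2 + 7·1 + 2·3 + 8·-2 + 4·1.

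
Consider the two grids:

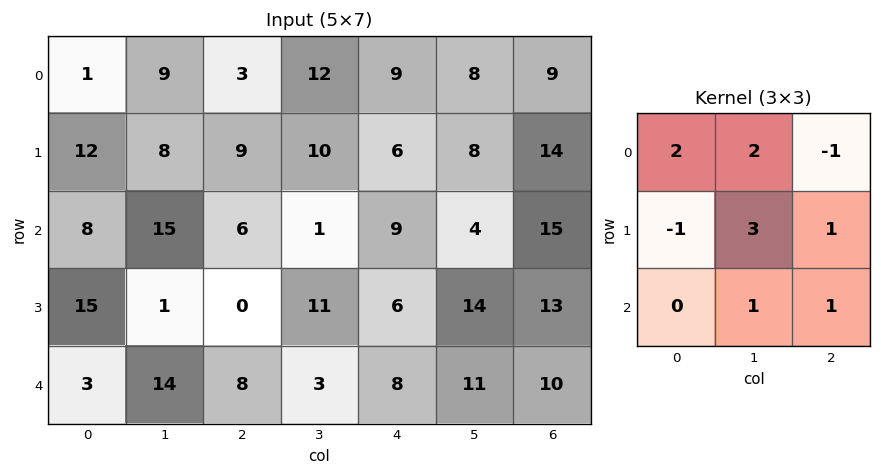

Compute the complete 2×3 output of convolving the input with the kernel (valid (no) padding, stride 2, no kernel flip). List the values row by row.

59 58 76
50 55 81

Output[0,0]: The receptive field on the input at this output position is [1 9 3 / 12 8 9 / 8 15 6]. Elementwise product with the kernel and sum: 1·2 + 9·2 + 3·-1 + 12·-1 + 8·3 + 9·1 + 15·1 + 6·1.
Output[0,1]: The receptive field on the input at this output position is [3 12 9 / 9 10 6 / 6 1 9]. Elementwise product with the kernel and sum: 3·2 + 12·2 + 9·-1 + 9·-1 + 10·3 + 6·1 + 1·1 + 9·1.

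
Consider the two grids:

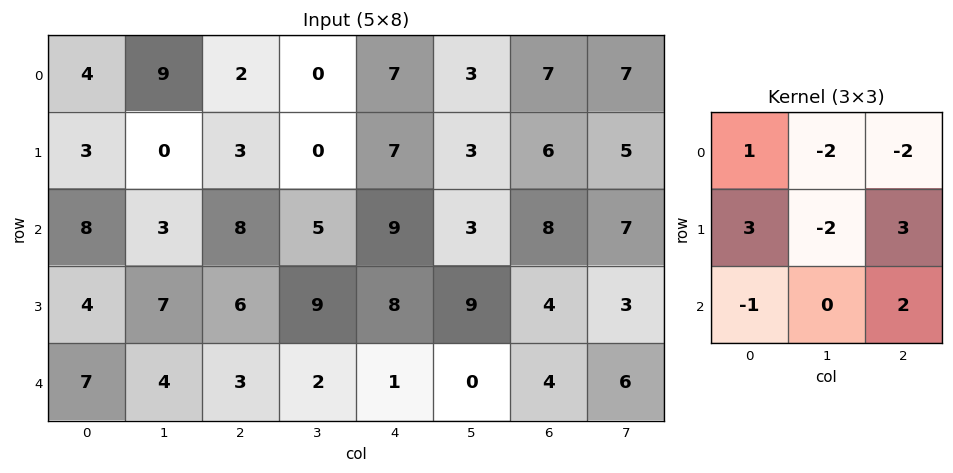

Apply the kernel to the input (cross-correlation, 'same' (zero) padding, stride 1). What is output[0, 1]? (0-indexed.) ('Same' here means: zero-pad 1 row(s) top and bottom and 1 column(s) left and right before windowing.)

3

The receptive field on the zero-padded input at this output position is [0 0 0 / 4 9 2 / 3 0 3]. Elementwise product with the kernel and sum: 0·1 + 0·-2 + 0·-2 + 4·3 + 9·-2 + 2·3 + 3·-1 + 3·2.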